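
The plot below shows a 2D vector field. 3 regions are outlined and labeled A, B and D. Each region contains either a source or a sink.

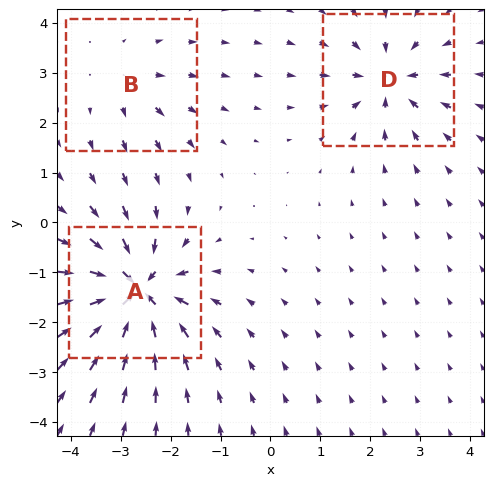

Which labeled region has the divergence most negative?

Divergence at each region's feature centre — A: about -7, B: about +2, D: about -4. Region A is most negative.

A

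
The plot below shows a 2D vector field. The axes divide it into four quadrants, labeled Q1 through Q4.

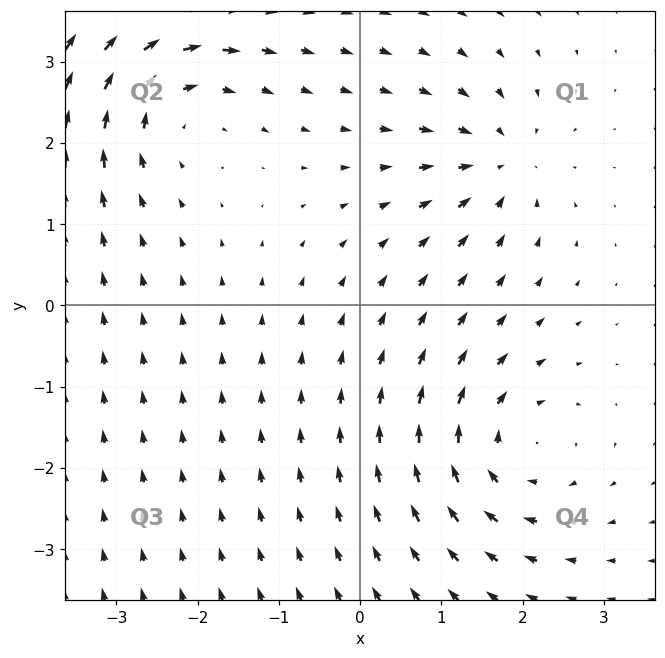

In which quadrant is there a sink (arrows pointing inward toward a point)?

The sink sits at approximately (1.7, 1.8), which lies in quadrant Q1. The divergence there is about -4, negative as expected for a sink.

Q1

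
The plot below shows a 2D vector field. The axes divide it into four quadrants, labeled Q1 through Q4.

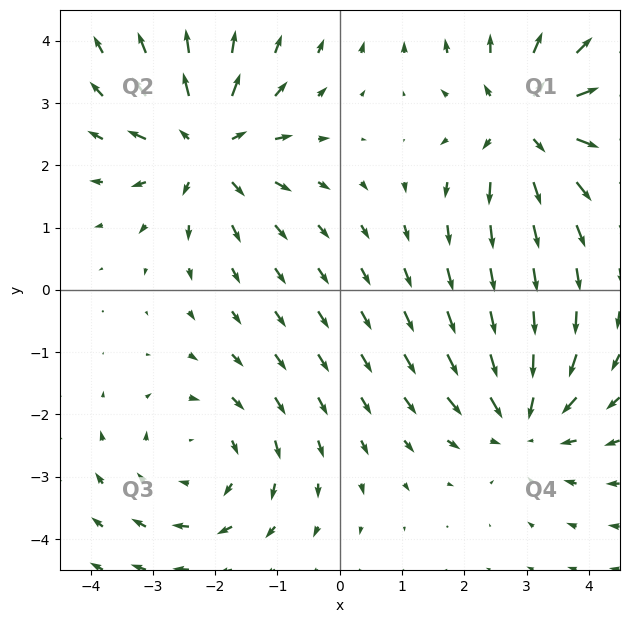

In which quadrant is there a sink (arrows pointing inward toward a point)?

The sink sits at approximately (2.9, -2.1), which lies in quadrant Q4. The divergence there is about -4, negative as expected for a sink.

Q4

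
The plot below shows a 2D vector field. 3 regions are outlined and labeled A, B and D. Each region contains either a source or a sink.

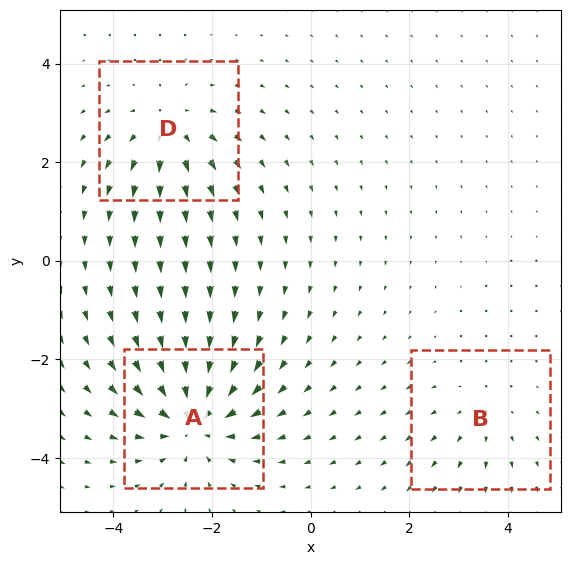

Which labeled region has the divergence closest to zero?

Divergence at each region's feature centre — A: about -5, B: about +2, D: about +3. Region B is closest to zero.

B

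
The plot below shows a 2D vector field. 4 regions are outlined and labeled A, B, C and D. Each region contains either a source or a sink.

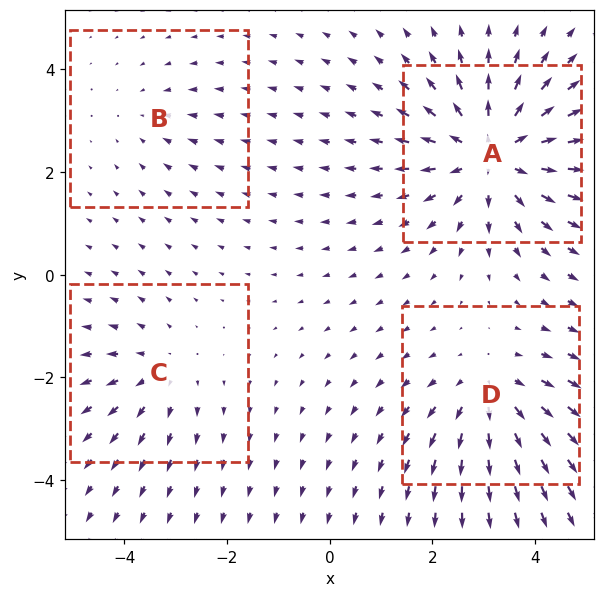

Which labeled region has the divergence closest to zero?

B

Divergence at each region's feature centre — A: about +6, B: about -2, C: about +3, D: about +4. Region B is closest to zero.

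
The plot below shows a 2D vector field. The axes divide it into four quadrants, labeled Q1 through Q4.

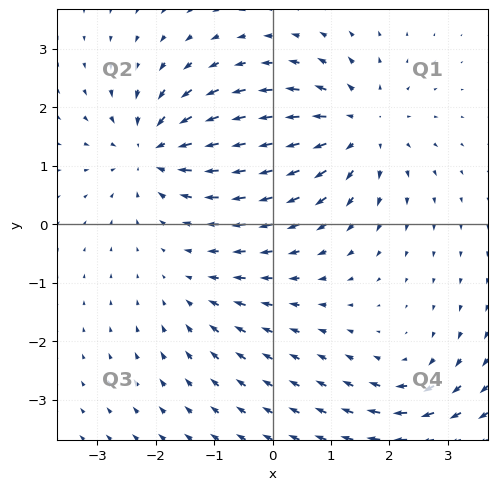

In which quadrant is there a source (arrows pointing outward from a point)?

Q1

The source sits at approximately (1.5, 1.6), which lies in quadrant Q1. The divergence there is about +5, positive as expected for a source.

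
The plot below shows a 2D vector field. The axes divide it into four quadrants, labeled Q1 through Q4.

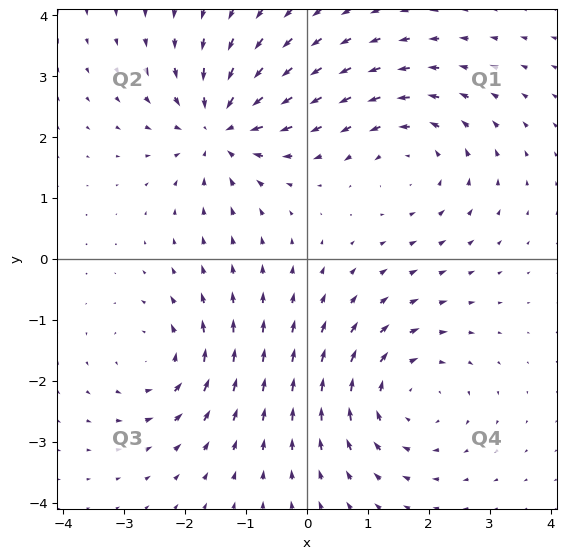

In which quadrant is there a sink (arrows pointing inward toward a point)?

The sink sits at approximately (-1.4, 2.2), which lies in quadrant Q2. The divergence there is about -5, negative as expected for a sink.

Q2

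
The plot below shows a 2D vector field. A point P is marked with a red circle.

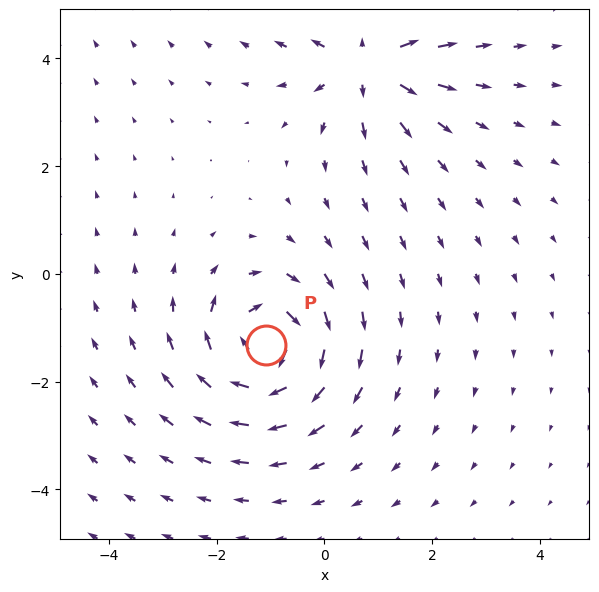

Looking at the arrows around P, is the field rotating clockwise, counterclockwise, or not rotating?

clockwise

Near P at (-1.1, -1.3) the arrows circulate clockwise. The curl (z-component) there is about -5; negative curl means clockwise rotation.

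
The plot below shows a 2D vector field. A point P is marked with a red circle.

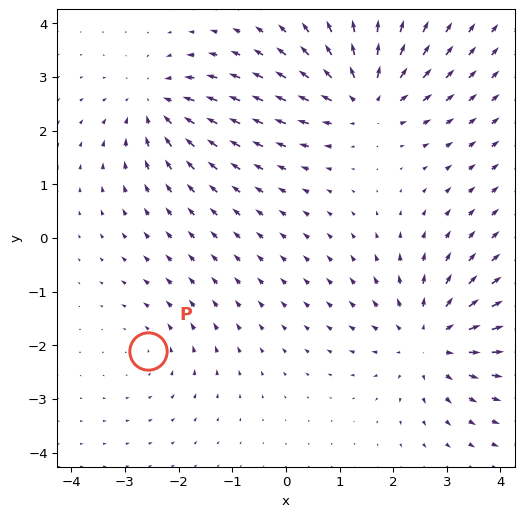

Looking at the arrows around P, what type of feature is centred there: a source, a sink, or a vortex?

At P (-2.6, -2.1) the arrows circulate counterclockwise. Divergence ≈0, curl about +2 — near-zero divergence with nonzero curl is a vortex.

vortex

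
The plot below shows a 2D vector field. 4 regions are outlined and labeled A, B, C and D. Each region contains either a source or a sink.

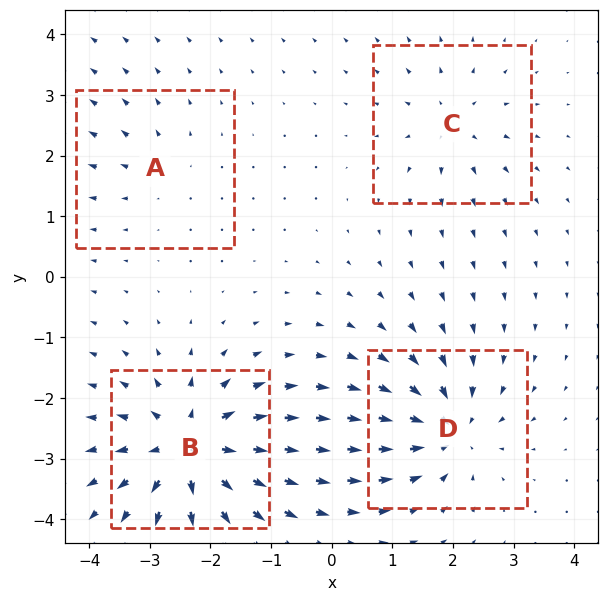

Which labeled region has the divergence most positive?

Divergence at each region's feature centre — A: about +3, B: about +8, C: about +4, D: about -6. Region B is most positive.

B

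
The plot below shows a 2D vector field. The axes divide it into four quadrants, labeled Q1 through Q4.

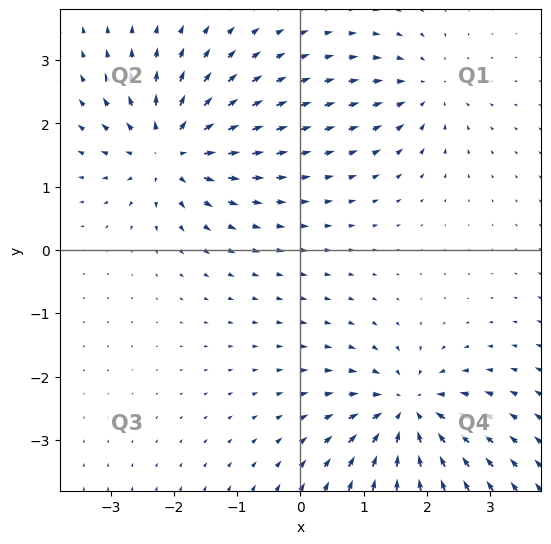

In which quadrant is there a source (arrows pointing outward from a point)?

The source sits at approximately (-2.1, 1.6), which lies in quadrant Q2. The divergence there is about +6, positive as expected for a source.

Q2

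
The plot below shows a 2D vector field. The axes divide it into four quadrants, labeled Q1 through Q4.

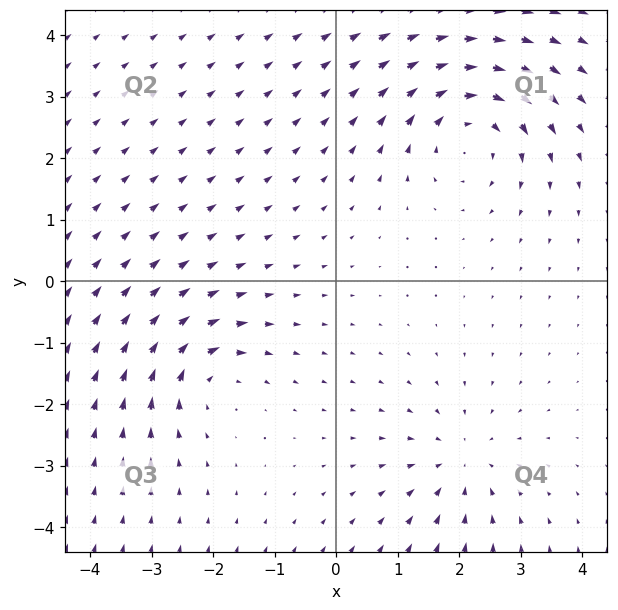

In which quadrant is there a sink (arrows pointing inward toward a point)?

The sink sits at approximately (2.0, -2.9), which lies in quadrant Q4. The divergence there is about -3, negative as expected for a sink.

Q4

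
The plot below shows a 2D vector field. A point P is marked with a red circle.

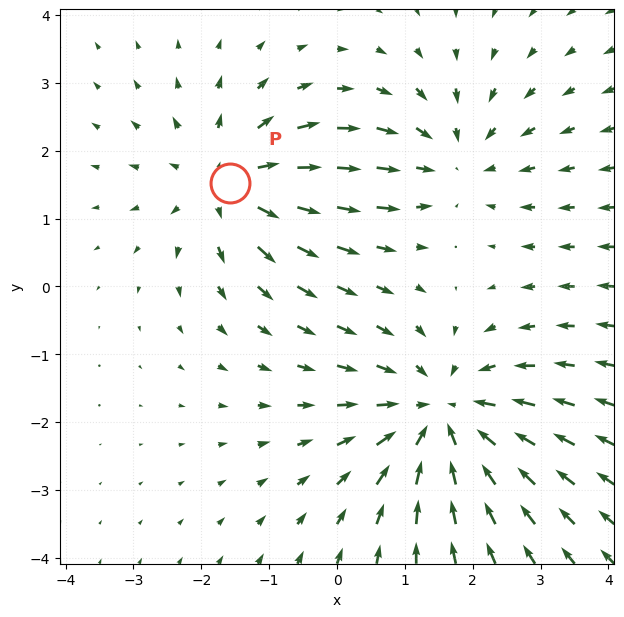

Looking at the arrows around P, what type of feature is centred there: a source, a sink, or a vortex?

source

At P (-1.6, 1.5) the arrows spread outward. Divergence about +3, curl ≈0 — positive divergence with near-zero curl is a source.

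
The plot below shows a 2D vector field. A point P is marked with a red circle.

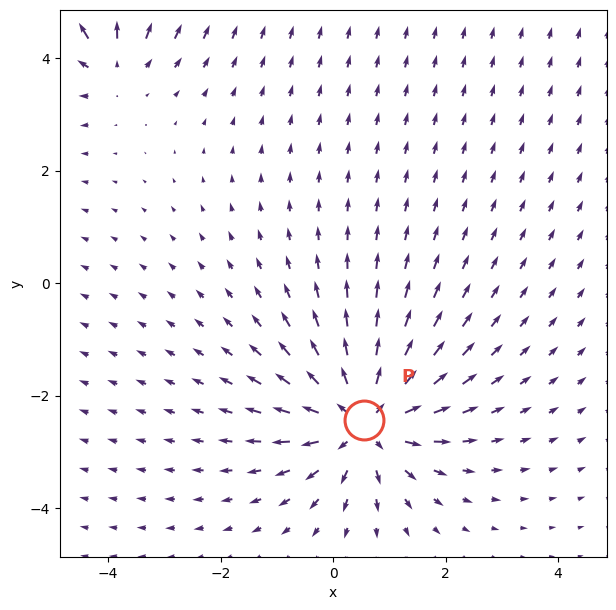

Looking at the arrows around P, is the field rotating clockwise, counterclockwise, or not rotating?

Near P at (0.5, -2.4) the arrows show no circulation. The curl there is ≈0.

not rotating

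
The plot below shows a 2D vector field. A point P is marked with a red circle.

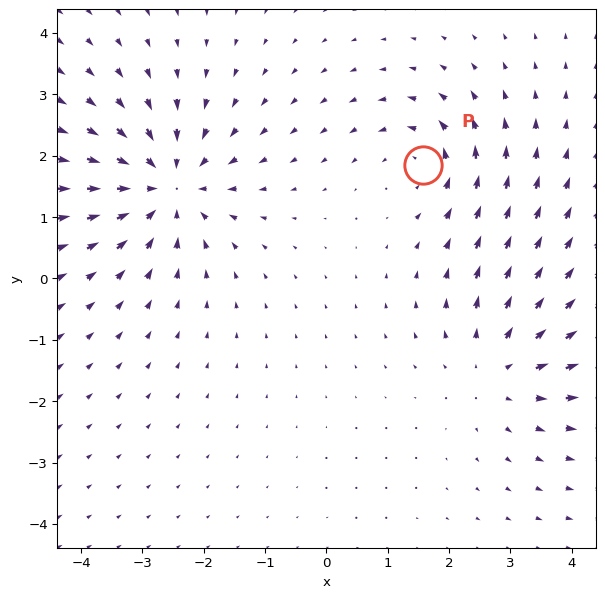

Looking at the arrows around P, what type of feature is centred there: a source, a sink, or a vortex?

vortex

At P (1.6, 1.9) the arrows circulate counterclockwise. Divergence ≈0, curl about +4 — near-zero divergence with nonzero curl is a vortex.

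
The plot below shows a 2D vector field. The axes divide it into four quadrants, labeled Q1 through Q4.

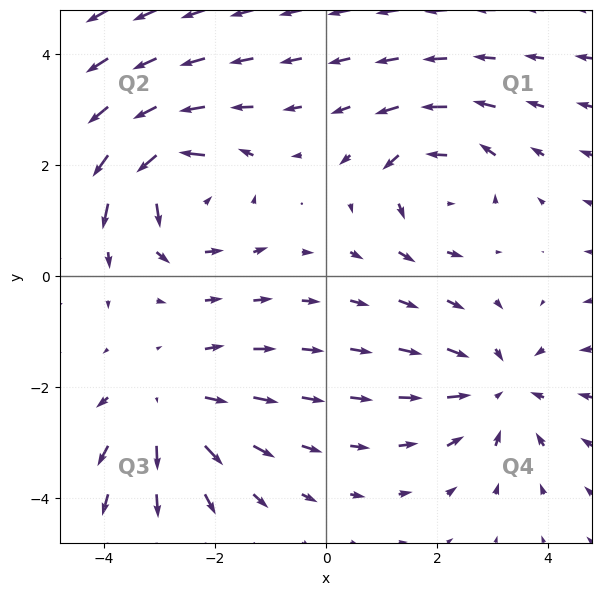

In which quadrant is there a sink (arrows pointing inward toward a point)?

The sink sits at approximately (3.1, -2.0), which lies in quadrant Q4. The divergence there is about -3, negative as expected for a sink.

Q4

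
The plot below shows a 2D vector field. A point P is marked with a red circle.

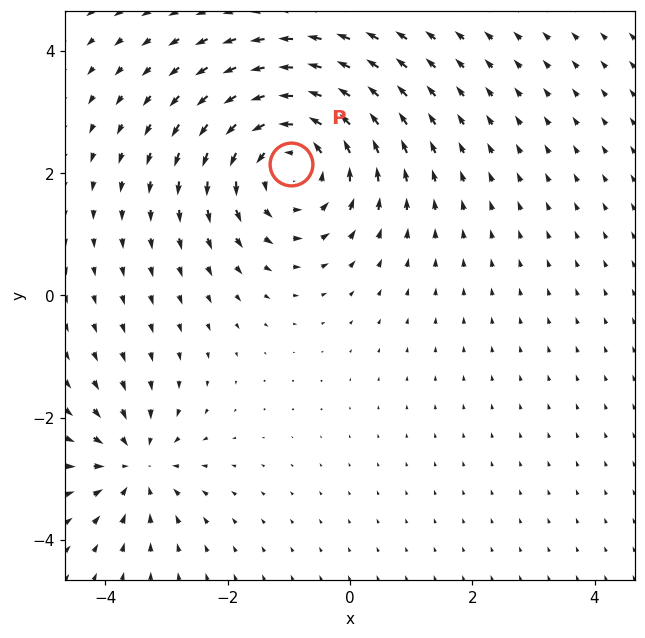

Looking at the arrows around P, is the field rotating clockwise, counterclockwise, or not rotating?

counterclockwise

Near P at (-1.0, 2.2) the arrows circulate counterclockwise. The curl (z-component) there is about +4; positive curl means counterclockwise rotation.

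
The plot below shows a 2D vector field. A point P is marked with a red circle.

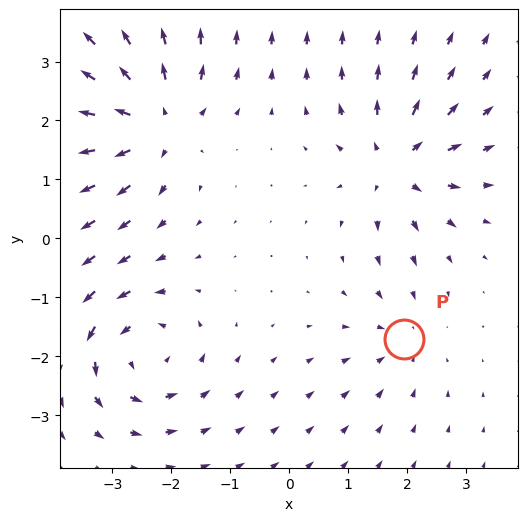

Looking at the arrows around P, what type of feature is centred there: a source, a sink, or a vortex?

sink

At P (1.9, -1.7) the arrows converge inward. Divergence about -3, curl ≈0 — negative divergence with near-zero curl is a sink.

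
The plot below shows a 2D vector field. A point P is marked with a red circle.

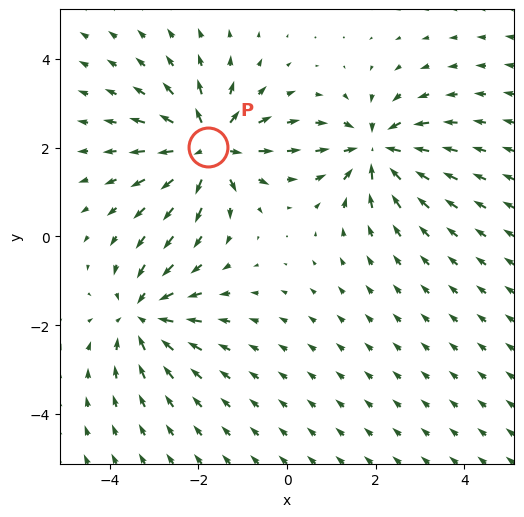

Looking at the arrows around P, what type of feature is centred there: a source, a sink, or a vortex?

At P (-1.8, 2.0) the arrows spread outward. Divergence about +5, curl ≈0 — positive divergence with near-zero curl is a source.

source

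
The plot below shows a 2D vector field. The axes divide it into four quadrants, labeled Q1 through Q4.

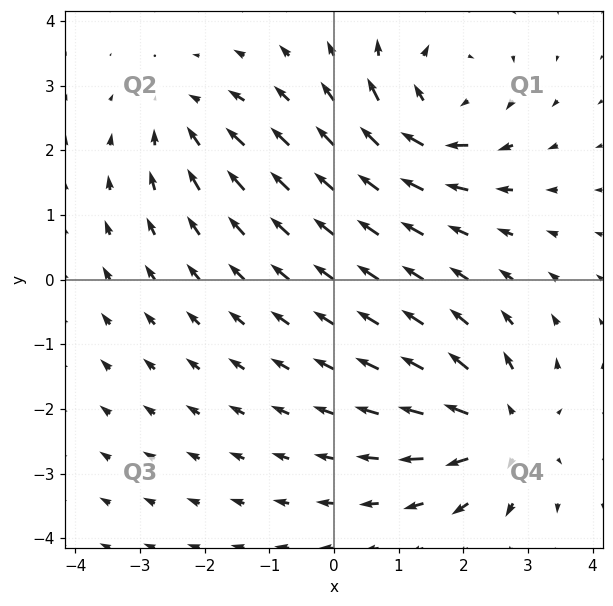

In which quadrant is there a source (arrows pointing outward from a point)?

The source sits at approximately (2.6, -2.3), which lies in quadrant Q4. The divergence there is about +5, positive as expected for a source.

Q4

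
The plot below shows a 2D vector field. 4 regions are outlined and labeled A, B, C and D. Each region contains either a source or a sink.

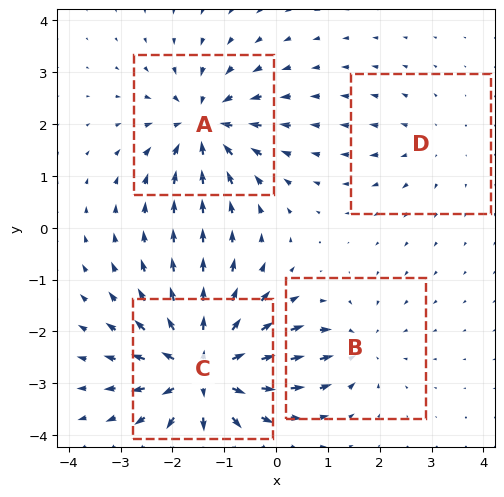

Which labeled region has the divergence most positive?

C

Divergence at each region's feature centre — A: about -6, B: about -4, C: about +8, D: about +2. Region C is most positive.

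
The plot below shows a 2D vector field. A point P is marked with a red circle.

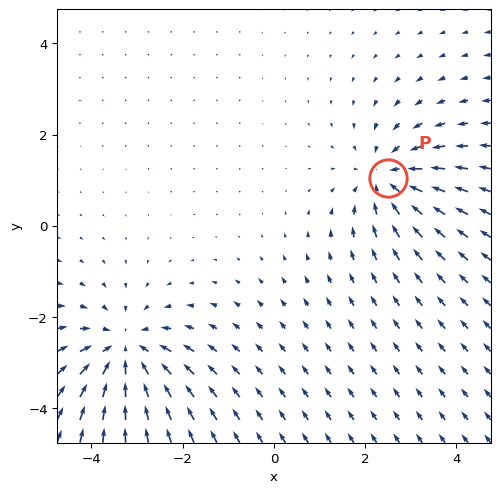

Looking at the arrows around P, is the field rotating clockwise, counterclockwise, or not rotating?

not rotating

Near P at (2.5, 1.0) the arrows show no circulation. The curl there is ≈0.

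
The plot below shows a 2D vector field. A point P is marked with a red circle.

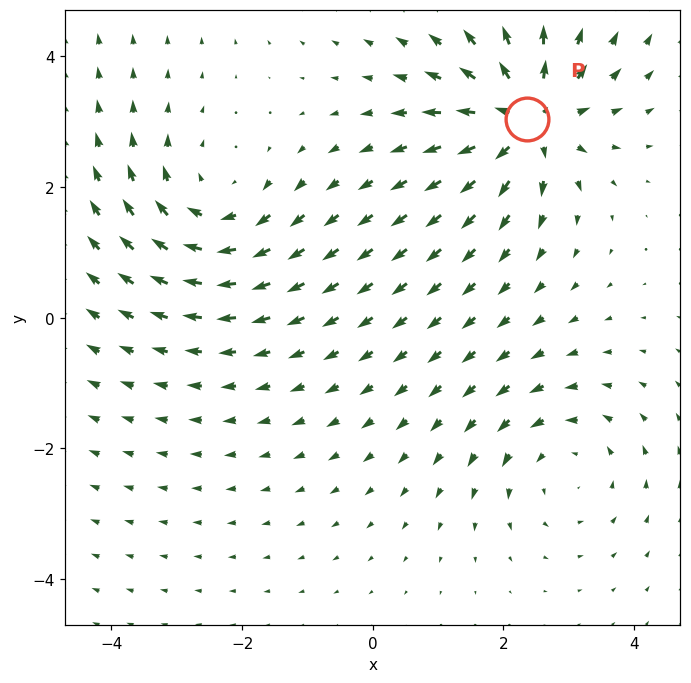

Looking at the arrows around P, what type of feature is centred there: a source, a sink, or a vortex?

At P (2.4, 3.0) the arrows spread outward. Divergence about +6, curl ≈0 — positive divergence with near-zero curl is a source.

source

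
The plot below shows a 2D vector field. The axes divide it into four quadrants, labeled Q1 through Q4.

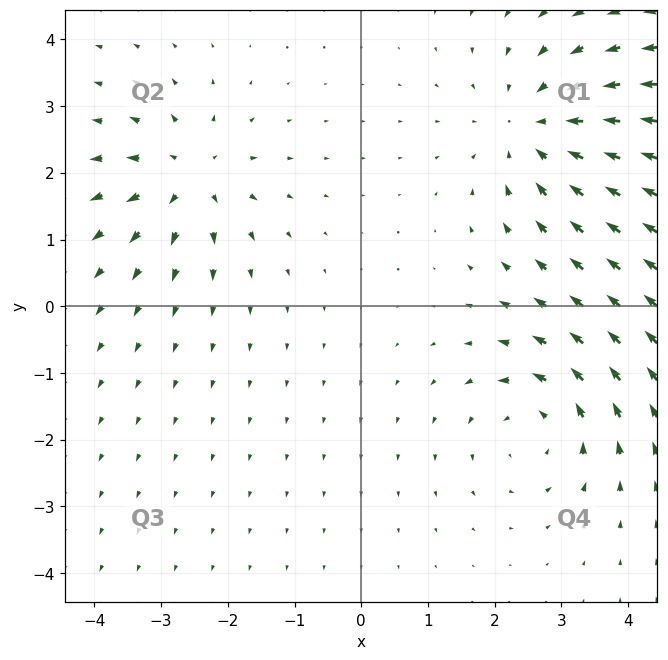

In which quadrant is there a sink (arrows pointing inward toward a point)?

The sink sits at approximately (2.6, 2.6), which lies in quadrant Q1. The divergence there is about -4, negative as expected for a sink.

Q1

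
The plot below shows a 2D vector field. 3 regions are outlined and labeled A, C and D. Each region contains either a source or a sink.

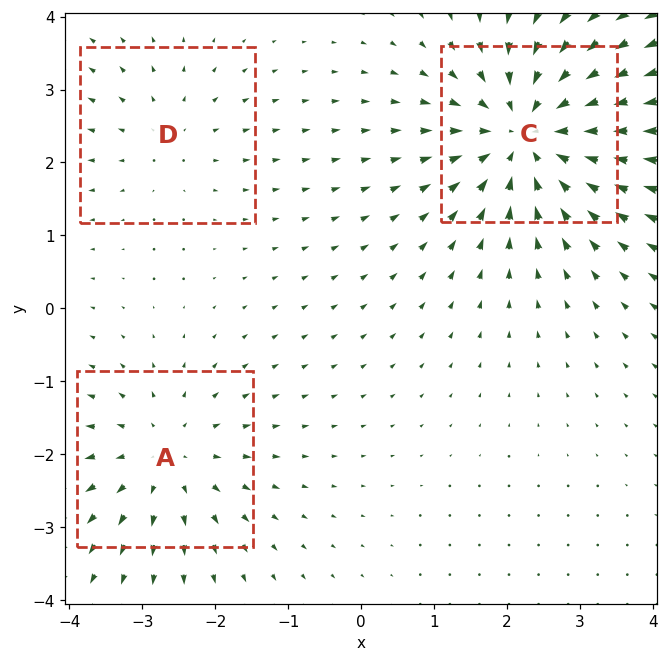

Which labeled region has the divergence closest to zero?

D

Divergence at each region's feature centre — A: about +3, C: about -5, D: about +2. Region D is closest to zero.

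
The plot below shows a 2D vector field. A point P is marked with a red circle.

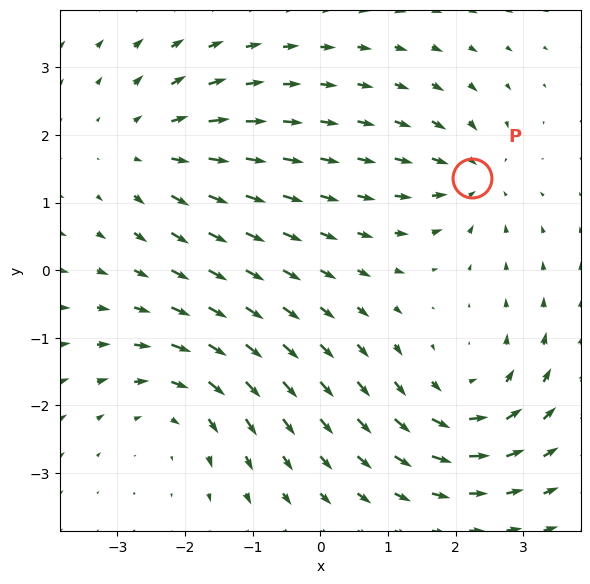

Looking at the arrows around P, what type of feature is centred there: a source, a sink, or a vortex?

At P (2.2, 1.4) the arrows converge inward. Divergence about -4, curl ≈0 — negative divergence with near-zero curl is a sink.

sink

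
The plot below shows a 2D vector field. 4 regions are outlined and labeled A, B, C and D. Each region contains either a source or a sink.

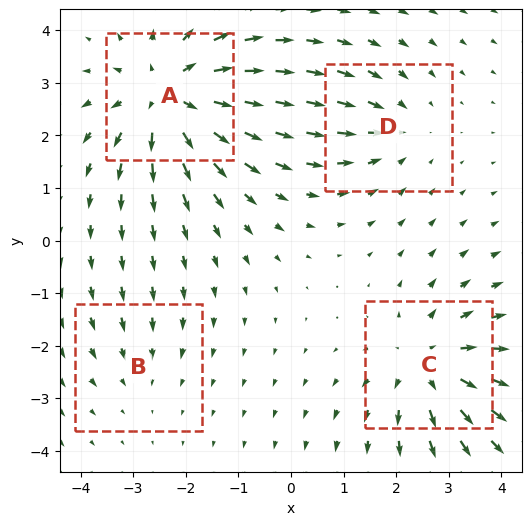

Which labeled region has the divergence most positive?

A

Divergence at each region's feature centre — A: about +6, B: about -2, C: about +5, D: about -3. Region A is most positive.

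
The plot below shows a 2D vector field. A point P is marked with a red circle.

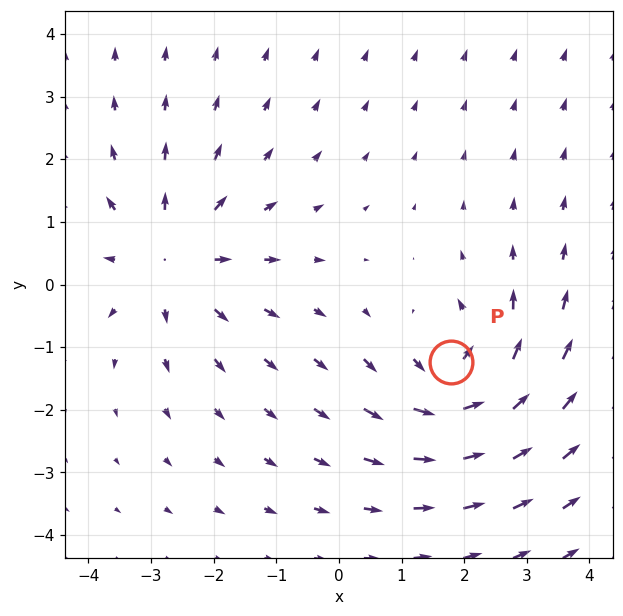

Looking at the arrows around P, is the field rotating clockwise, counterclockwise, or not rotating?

counterclockwise

Near P at (1.8, -1.2) the arrows circulate counterclockwise. The curl (z-component) there is about +5; positive curl means counterclockwise rotation.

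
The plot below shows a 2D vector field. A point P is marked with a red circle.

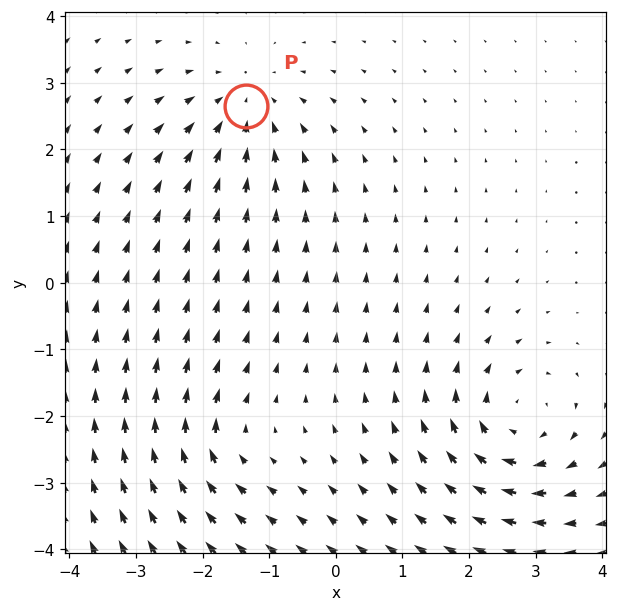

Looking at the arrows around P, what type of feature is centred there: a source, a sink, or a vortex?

sink

At P (-1.4, 2.7) the arrows converge inward. Divergence about -4, curl ≈0 — negative divergence with near-zero curl is a sink.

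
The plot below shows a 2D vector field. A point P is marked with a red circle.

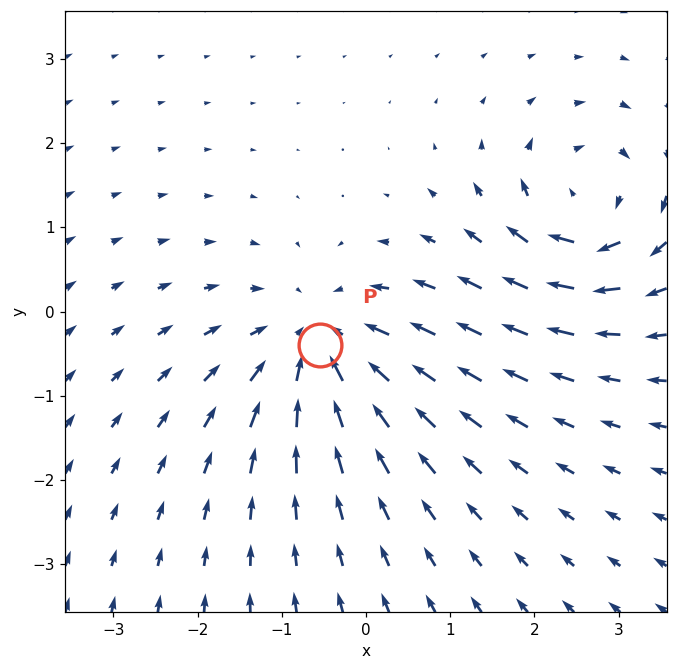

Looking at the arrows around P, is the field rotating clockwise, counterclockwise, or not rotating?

Near P at (-0.6, -0.4) the arrows show no circulation. The curl there is ≈0.

not rotating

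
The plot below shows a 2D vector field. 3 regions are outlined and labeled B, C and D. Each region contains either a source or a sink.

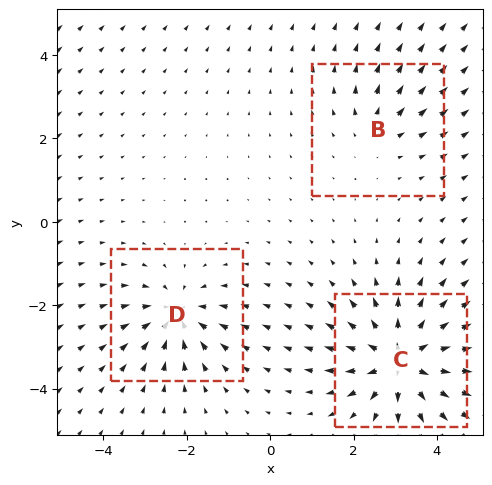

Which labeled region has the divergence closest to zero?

B

Divergence at each region's feature centre — B: about +2, C: about +5, D: about -4. Region B is closest to zero.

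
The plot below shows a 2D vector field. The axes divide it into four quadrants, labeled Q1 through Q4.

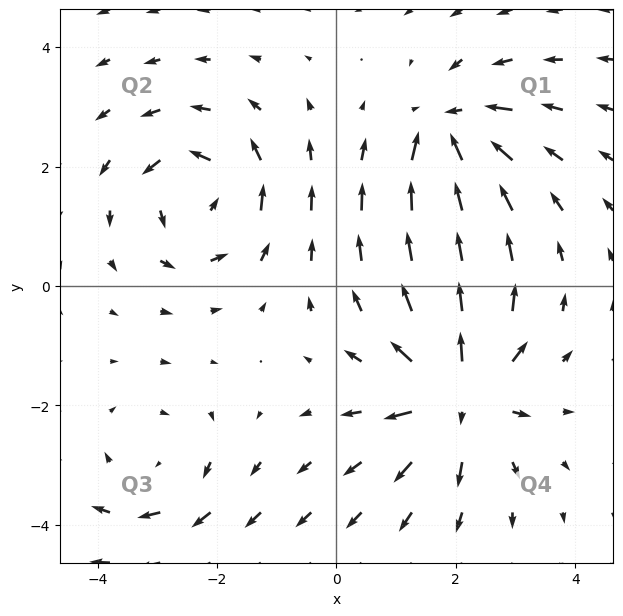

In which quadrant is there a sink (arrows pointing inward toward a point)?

The sink sits at approximately (1.9, 2.6), which lies in quadrant Q1. The divergence there is about -5, negative as expected for a sink.

Q1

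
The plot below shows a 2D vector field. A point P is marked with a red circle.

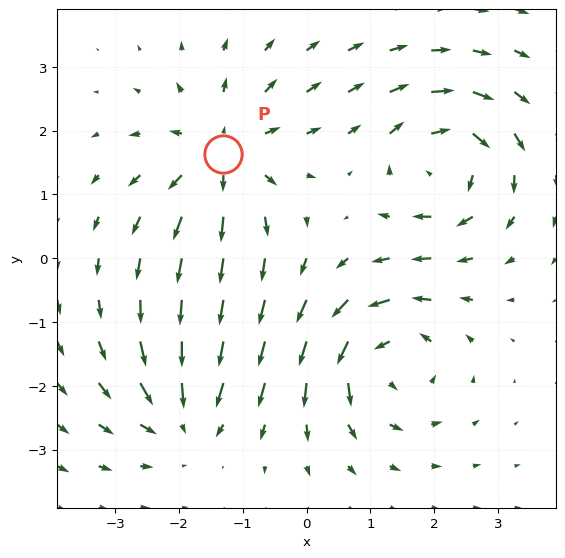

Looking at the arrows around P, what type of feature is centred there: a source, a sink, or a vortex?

source

At P (-1.3, 1.6) the arrows spread outward. Divergence about +4, curl ≈0 — positive divergence with near-zero curl is a source.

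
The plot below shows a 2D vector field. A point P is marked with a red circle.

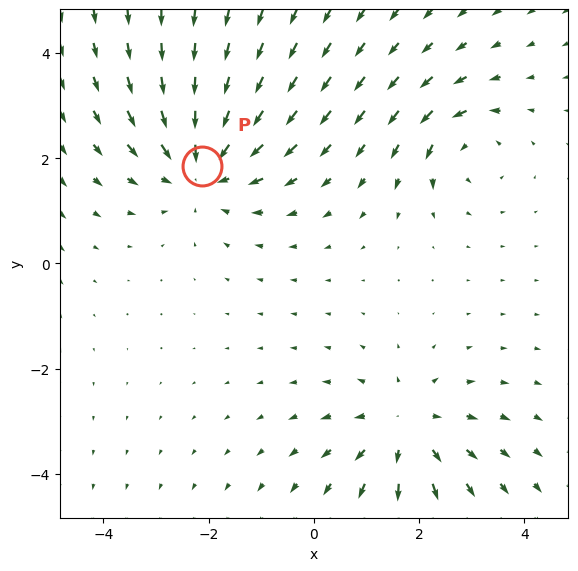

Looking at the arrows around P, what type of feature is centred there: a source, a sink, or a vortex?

At P (-2.1, 1.8) the arrows converge inward. Divergence about -4, curl ≈0 — negative divergence with near-zero curl is a sink.

sink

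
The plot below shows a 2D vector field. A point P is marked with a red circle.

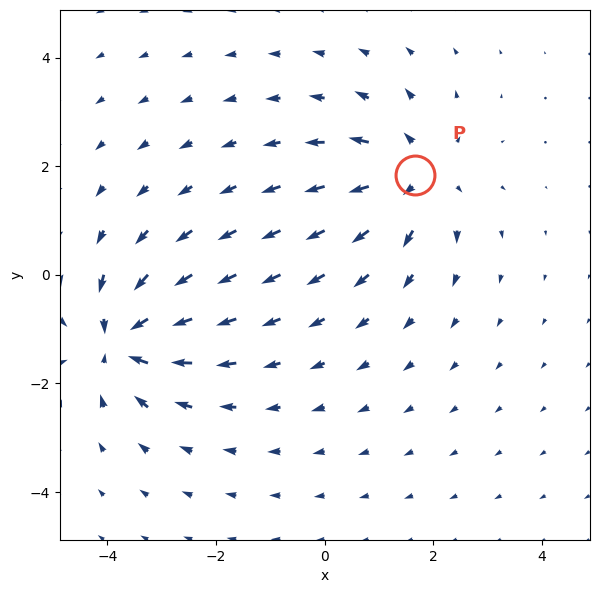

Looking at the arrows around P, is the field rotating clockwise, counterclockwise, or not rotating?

not rotating

Near P at (1.7, 1.8) the arrows show no circulation. The curl there is ≈0.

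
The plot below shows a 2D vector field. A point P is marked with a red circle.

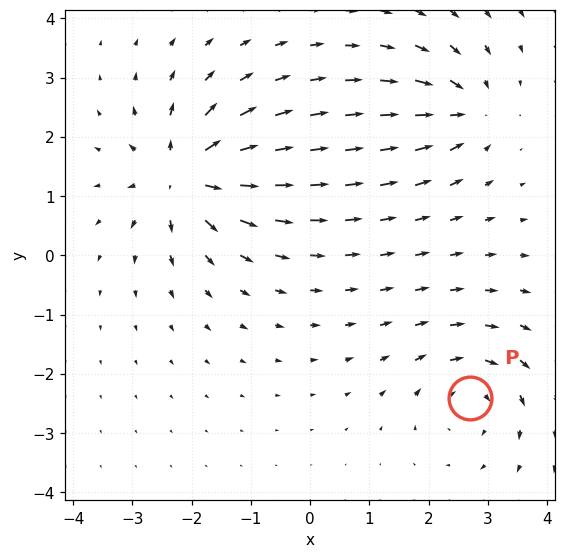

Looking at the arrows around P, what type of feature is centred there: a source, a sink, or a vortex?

vortex

At P (2.7, -2.4) the arrows circulate clockwise. Divergence ≈0, curl about -3 — near-zero divergence with nonzero curl is a vortex.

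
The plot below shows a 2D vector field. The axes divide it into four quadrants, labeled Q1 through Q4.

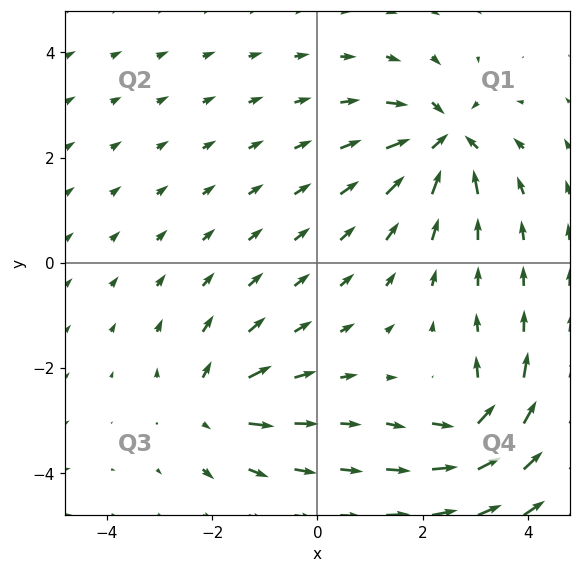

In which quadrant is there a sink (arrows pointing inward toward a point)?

Q1

The sink sits at approximately (2.4, 2.3), which lies in quadrant Q1. The divergence there is about -5, negative as expected for a sink.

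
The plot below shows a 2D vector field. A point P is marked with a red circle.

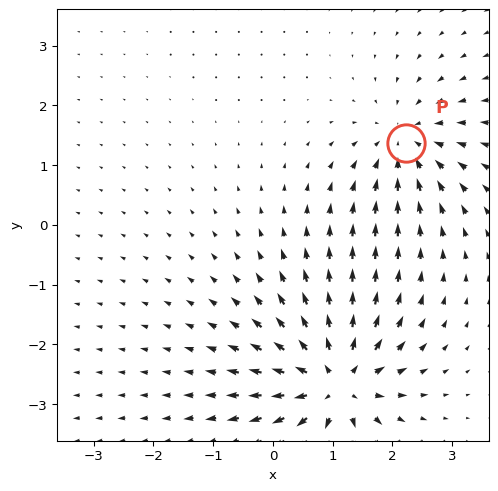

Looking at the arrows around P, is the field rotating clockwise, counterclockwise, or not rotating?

not rotating

Near P at (2.2, 1.4) the arrows show no circulation. The curl there is ≈0.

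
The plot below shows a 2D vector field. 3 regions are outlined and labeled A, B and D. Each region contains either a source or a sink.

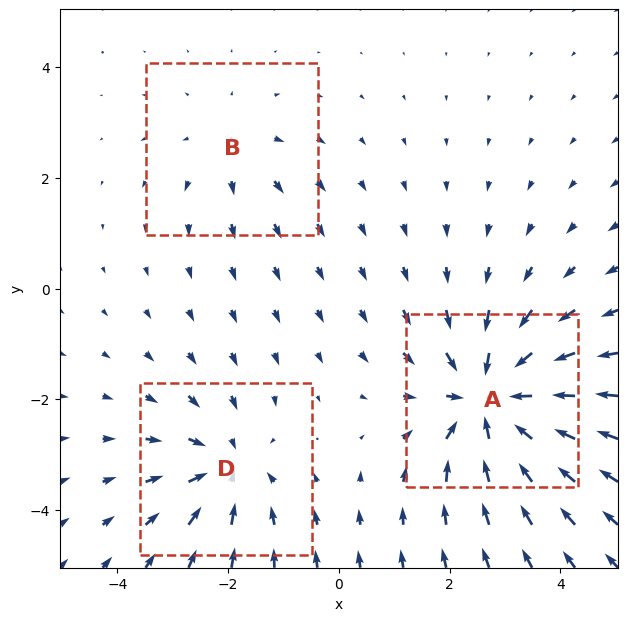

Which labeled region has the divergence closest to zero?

B

Divergence at each region's feature centre — A: about -5, B: about +2, D: about -3. Region B is closest to zero.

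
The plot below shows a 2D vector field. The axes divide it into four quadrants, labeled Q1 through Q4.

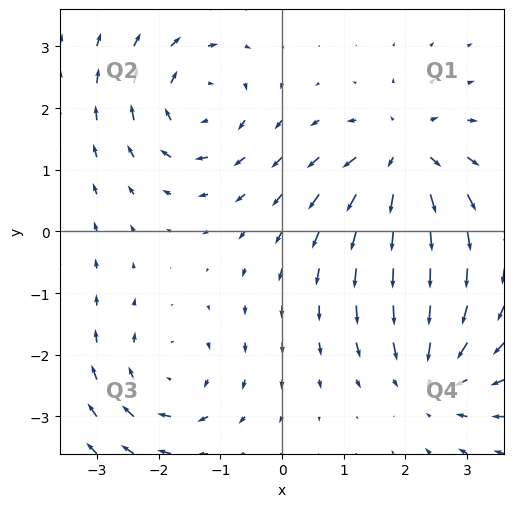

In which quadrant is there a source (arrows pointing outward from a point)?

Q1

The source sits at approximately (2.0, 1.2), which lies in quadrant Q1. The divergence there is about +6, positive as expected for a source.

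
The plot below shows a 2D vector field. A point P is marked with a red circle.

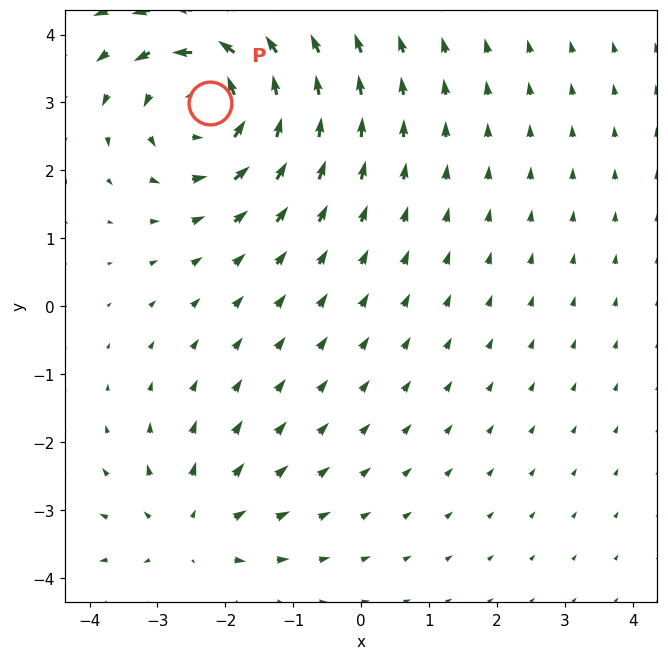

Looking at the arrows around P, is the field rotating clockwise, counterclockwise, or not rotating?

counterclockwise

Near P at (-2.2, 3.0) the arrows circulate counterclockwise. The curl (z-component) there is about +4; positive curl means counterclockwise rotation.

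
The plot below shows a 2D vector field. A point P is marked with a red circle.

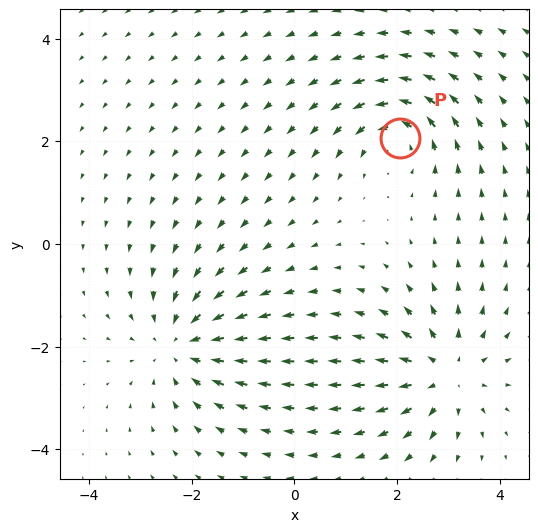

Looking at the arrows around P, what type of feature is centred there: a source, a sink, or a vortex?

vortex

At P (2.1, 2.1) the arrows circulate counterclockwise. Divergence ≈0, curl about +3 — near-zero divergence with nonzero curl is a vortex.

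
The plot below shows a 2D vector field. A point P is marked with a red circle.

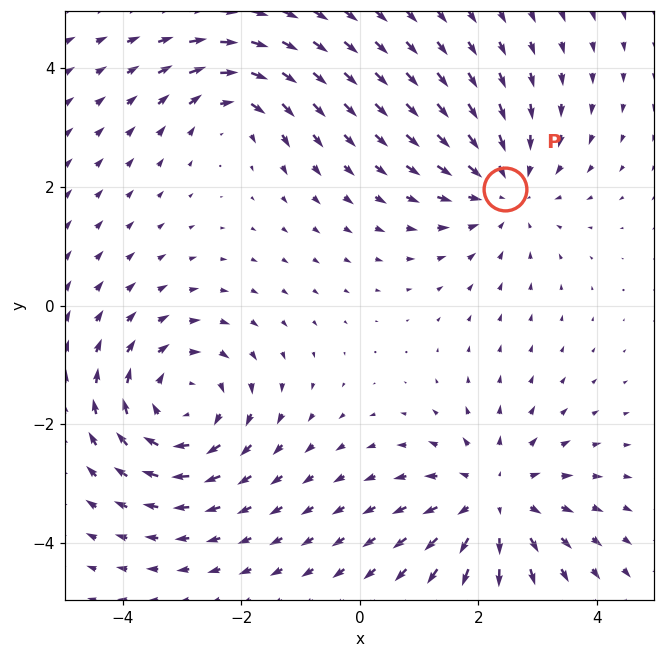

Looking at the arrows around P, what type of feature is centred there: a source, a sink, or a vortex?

sink

At P (2.5, 2.0) the arrows converge inward. Divergence about -3, curl ≈0 — negative divergence with near-zero curl is a sink.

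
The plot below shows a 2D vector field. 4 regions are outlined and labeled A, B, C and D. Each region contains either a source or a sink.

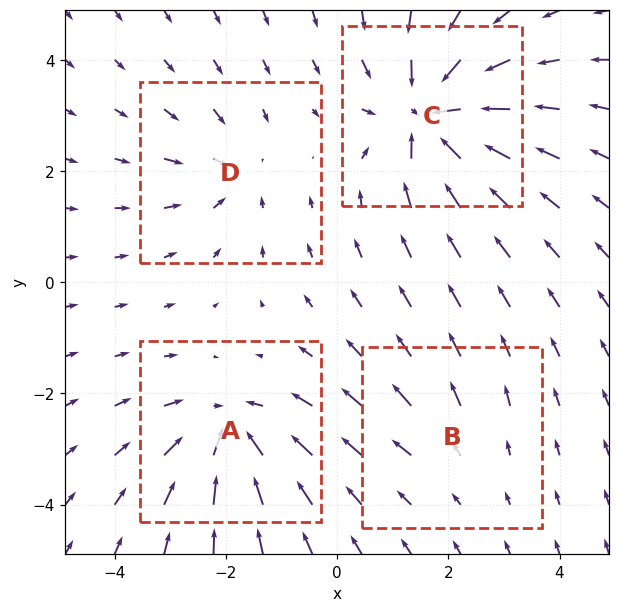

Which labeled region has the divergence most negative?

C

Divergence at each region's feature centre — A: about -6, B: about +2, C: about -8, D: about -4. Region C is most negative.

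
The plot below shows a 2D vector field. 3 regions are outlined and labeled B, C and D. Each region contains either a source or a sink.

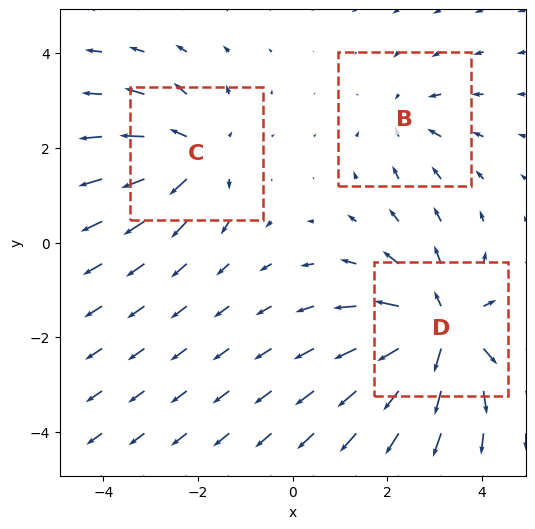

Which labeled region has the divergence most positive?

D

Divergence at each region's feature centre — B: about -2, C: about +4, D: about +5. Region D is most positive.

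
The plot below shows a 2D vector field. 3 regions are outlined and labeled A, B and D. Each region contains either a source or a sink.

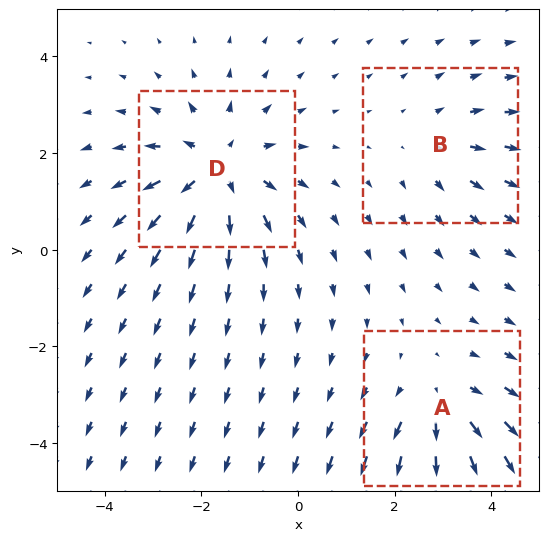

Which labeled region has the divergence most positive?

D

Divergence at each region's feature centre — A: about +3, B: about +2, D: about +4. Region D is most positive.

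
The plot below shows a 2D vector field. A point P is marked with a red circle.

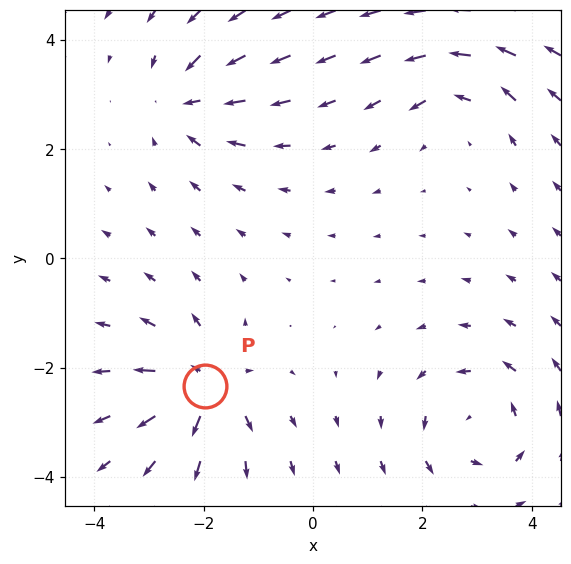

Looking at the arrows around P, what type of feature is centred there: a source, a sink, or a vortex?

source

At P (-2.0, -2.3) the arrows spread outward. Divergence about +6, curl ≈0 — positive divergence with near-zero curl is a source.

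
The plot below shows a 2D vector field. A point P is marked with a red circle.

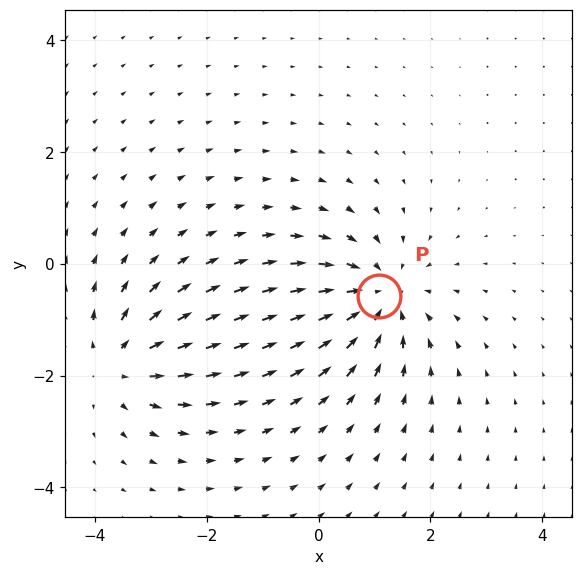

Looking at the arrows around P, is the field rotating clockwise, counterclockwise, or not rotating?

Near P at (1.1, -0.6) the arrows show no circulation. The curl there is ≈0.

not rotating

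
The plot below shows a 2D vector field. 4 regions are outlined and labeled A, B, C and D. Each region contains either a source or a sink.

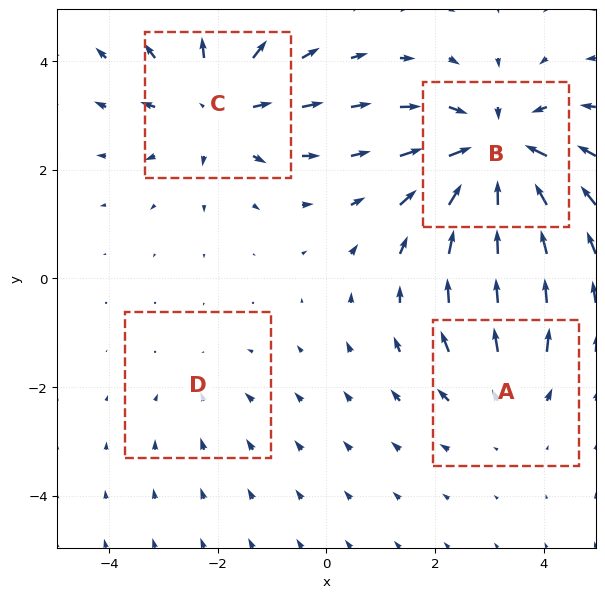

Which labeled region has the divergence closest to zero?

D

Divergence at each region's feature centre — A: about +3, B: about -6, C: about +4, D: about -2. Region D is closest to zero.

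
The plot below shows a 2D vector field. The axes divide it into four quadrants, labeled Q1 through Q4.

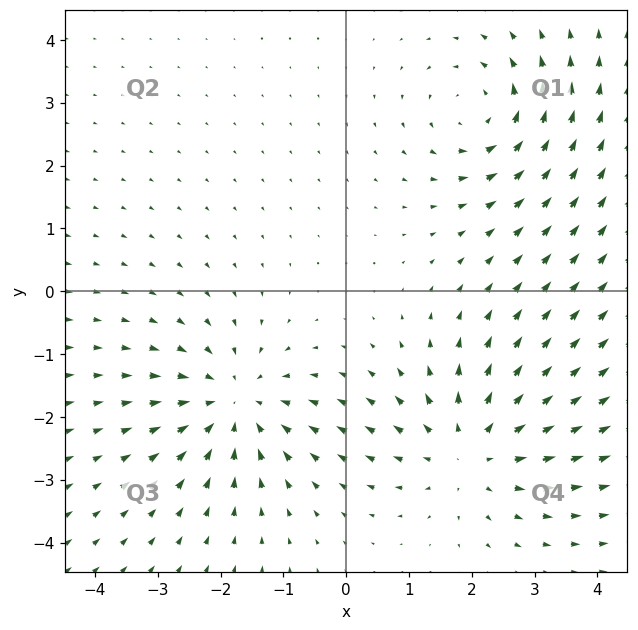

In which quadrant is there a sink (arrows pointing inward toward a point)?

Q3

The sink sits at approximately (-1.8, -1.8), which lies in quadrant Q3. The divergence there is about -5, negative as expected for a sink.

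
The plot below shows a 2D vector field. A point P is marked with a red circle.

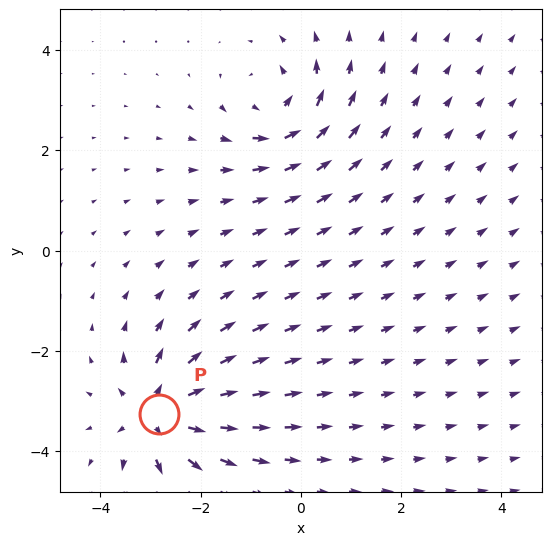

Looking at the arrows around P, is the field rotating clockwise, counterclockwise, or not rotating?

not rotating

Near P at (-2.8, -3.3) the arrows show no circulation. The curl there is ≈0.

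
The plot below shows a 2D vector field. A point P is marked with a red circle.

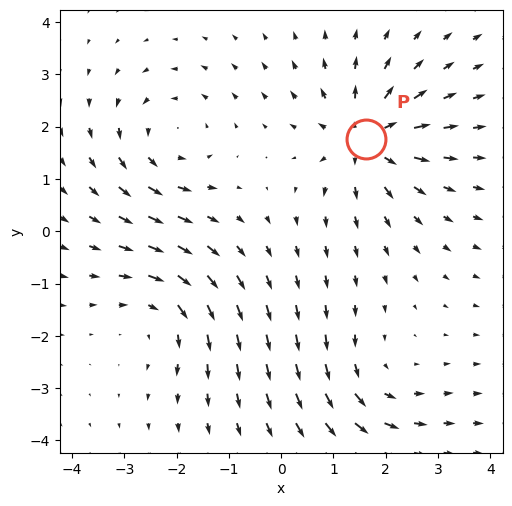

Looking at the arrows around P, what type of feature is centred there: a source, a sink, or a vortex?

At P (1.6, 1.8) the arrows spread outward. Divergence about +5, curl ≈0 — positive divergence with near-zero curl is a source.

source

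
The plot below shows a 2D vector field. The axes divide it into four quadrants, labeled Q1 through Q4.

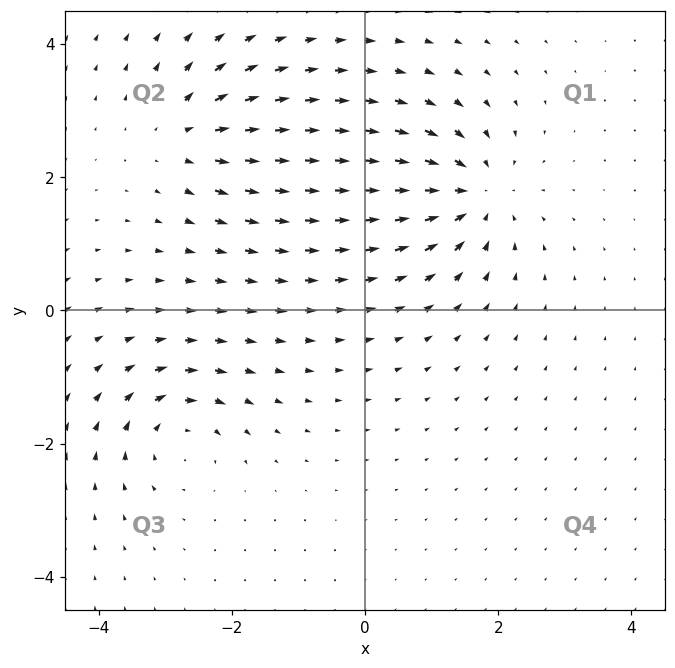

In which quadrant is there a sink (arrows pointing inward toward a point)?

The sink sits at approximately (1.6, 1.7), which lies in quadrant Q1. The divergence there is about -5, negative as expected for a sink.

Q1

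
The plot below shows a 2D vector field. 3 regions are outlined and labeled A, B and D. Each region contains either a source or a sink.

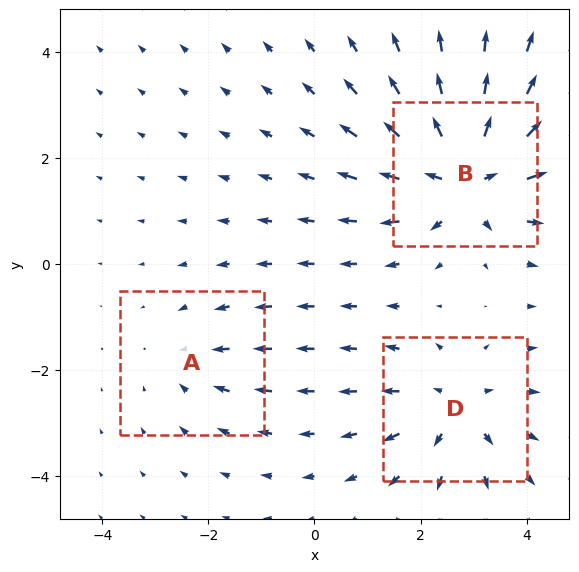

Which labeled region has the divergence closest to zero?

Divergence at each region's feature centre — A: about -2, B: about +5, D: about +3. Region A is closest to zero.

A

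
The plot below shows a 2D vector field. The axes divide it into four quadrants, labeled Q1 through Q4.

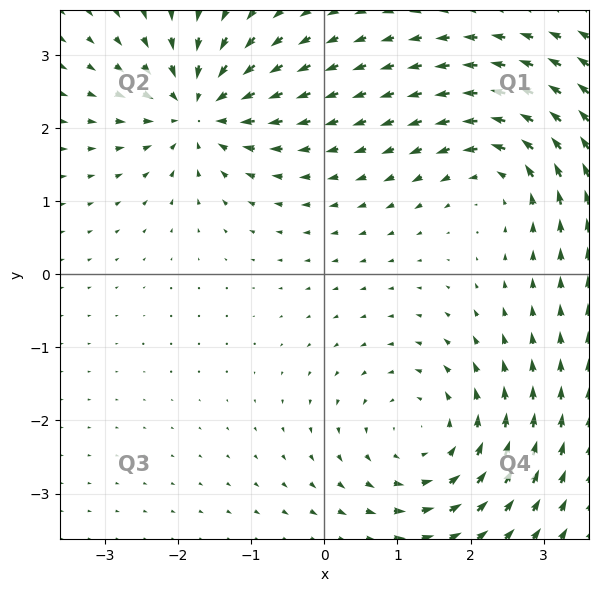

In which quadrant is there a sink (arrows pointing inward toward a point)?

The sink sits at approximately (-1.7, 2.3), which lies in quadrant Q2. The divergence there is about -6, negative as expected for a sink.

Q2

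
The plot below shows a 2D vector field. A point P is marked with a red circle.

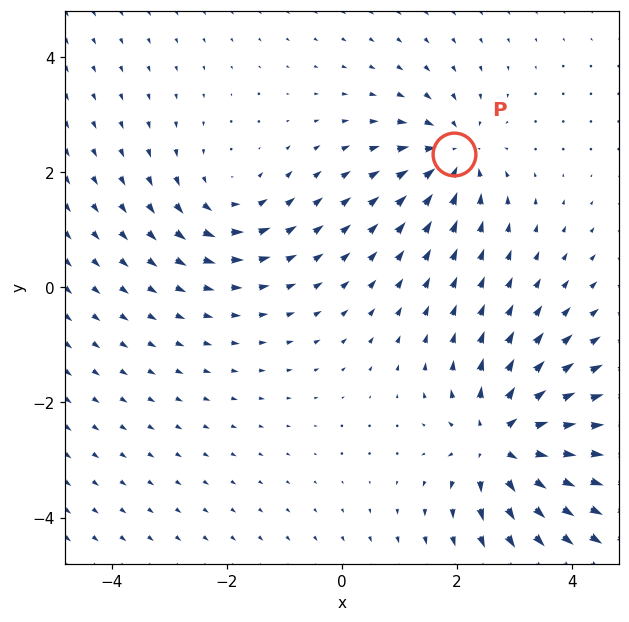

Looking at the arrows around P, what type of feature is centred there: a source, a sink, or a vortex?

At P (1.9, 2.3) the arrows converge inward. Divergence about -4, curl ≈0 — negative divergence with near-zero curl is a sink.

sink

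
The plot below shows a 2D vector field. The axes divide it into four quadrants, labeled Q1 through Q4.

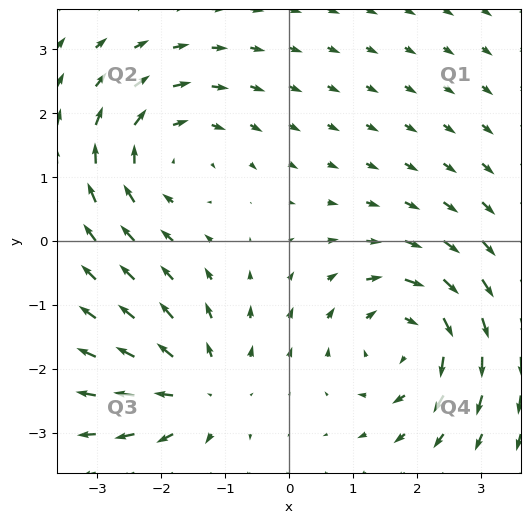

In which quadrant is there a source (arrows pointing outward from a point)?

Q3

The source sits at approximately (-1.4, -2.4), which lies in quadrant Q3. The divergence there is about +3, positive as expected for a source.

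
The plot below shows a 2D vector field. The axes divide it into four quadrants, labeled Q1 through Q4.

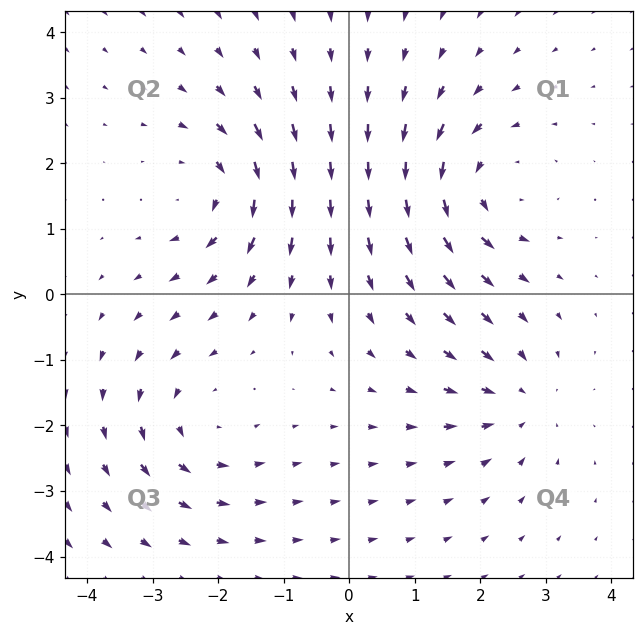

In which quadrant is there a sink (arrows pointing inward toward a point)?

Q4

The sink sits at approximately (2.6, -1.6), which lies in quadrant Q4. The divergence there is about -4, negative as expected for a sink.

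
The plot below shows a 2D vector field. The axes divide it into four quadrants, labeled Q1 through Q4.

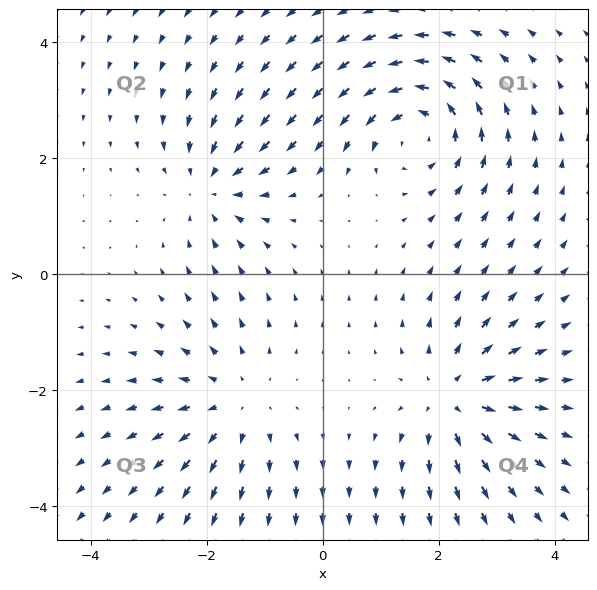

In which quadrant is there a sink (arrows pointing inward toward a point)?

Q2

The sink sits at approximately (-1.9, 1.5), which lies in quadrant Q2. The divergence there is about -4, negative as expected for a sink.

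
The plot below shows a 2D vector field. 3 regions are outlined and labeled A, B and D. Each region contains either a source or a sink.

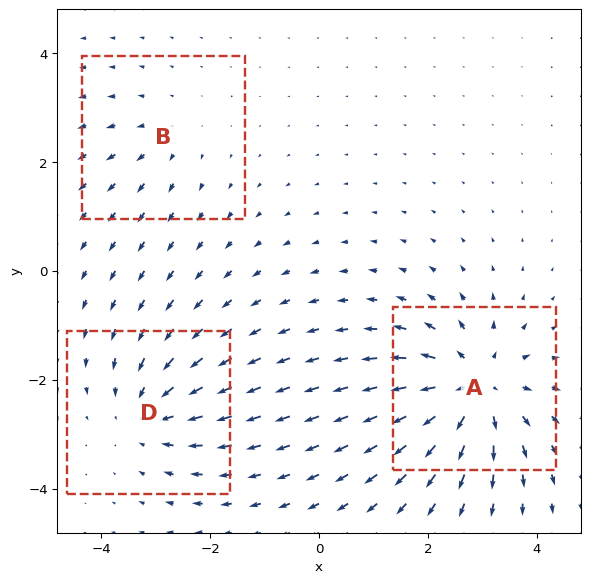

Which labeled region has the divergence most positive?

A

Divergence at each region's feature centre — A: about +5, B: about +2, D: about -3. Region A is most positive.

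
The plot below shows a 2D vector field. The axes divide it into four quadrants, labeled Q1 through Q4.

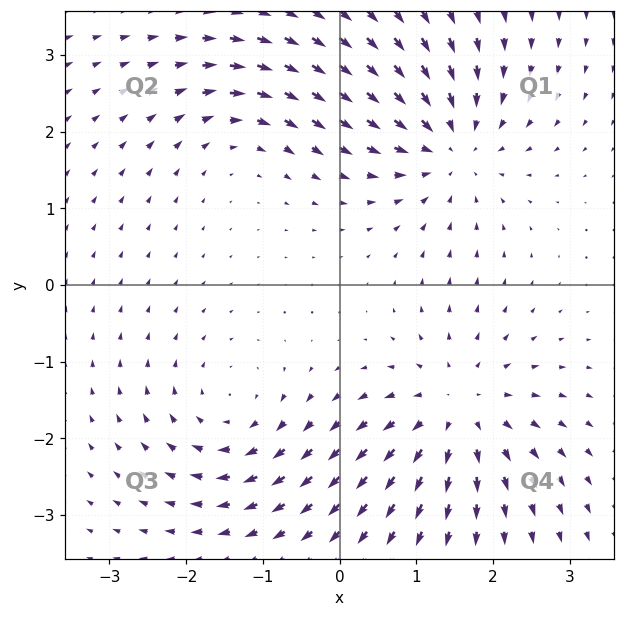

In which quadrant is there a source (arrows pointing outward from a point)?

Q4

The source sits at approximately (1.5, -1.6), which lies in quadrant Q4. The divergence there is about +5, positive as expected for a source.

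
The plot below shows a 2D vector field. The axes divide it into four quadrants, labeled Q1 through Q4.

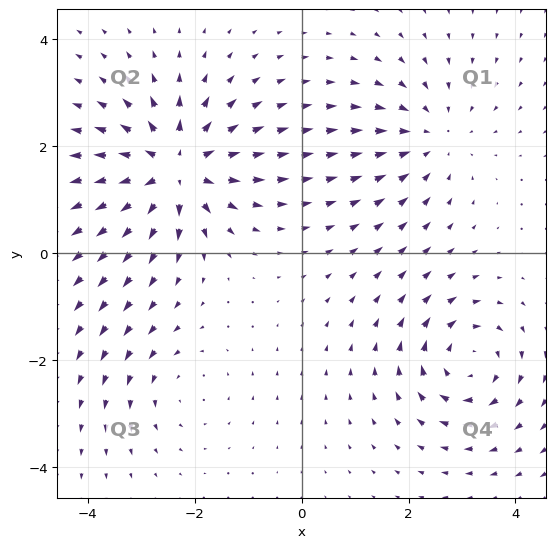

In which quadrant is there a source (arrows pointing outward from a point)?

The source sits at approximately (-2.4, 1.6), which lies in quadrant Q2. The divergence there is about +6, positive as expected for a source.

Q2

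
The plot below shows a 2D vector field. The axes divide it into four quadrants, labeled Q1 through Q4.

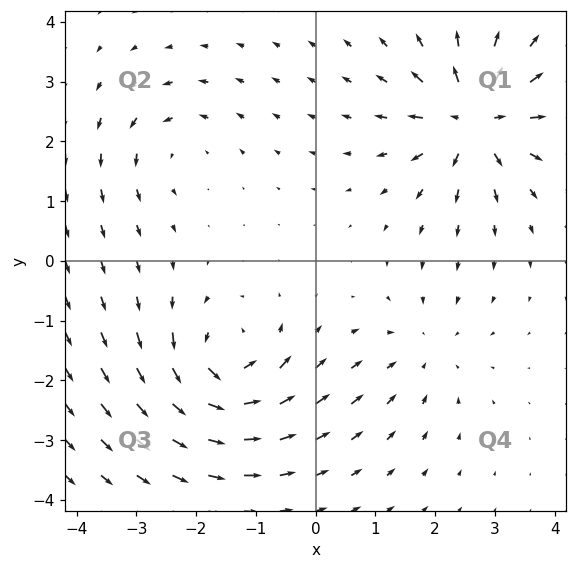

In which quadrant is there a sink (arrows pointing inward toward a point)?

The sink sits at approximately (1.8, -1.5), which lies in quadrant Q4. The divergence there is about -3, negative as expected for a sink.

Q4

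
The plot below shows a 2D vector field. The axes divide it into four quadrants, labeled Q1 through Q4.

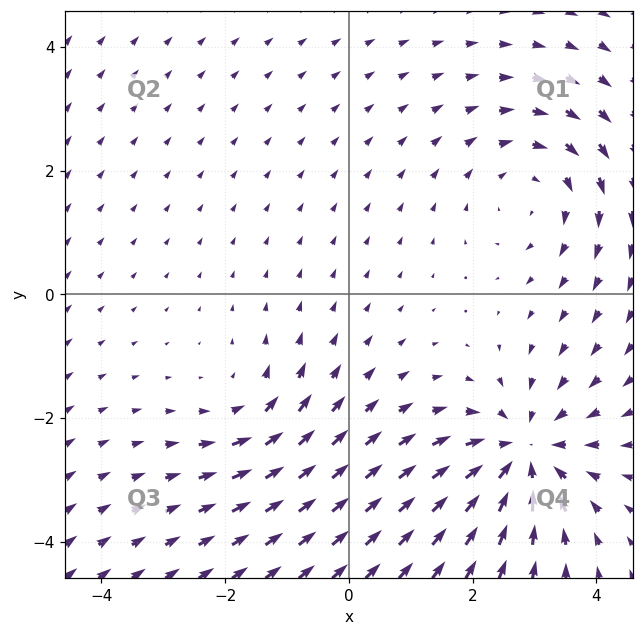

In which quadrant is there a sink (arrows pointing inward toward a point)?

Q4

The sink sits at approximately (2.8, -2.6), which lies in quadrant Q4. The divergence there is about -5, negative as expected for a sink.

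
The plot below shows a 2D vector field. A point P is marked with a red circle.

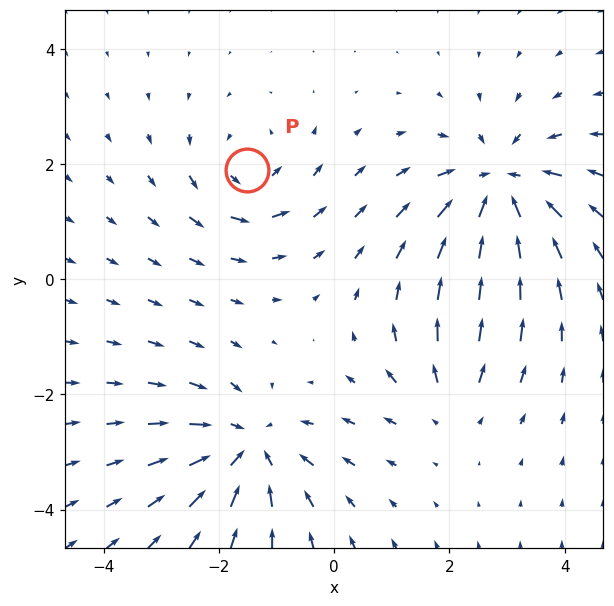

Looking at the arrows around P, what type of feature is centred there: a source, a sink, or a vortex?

vortex

At P (-1.5, 1.9) the arrows circulate counterclockwise. Divergence ≈0, curl about +4 — near-zero divergence with nonzero curl is a vortex.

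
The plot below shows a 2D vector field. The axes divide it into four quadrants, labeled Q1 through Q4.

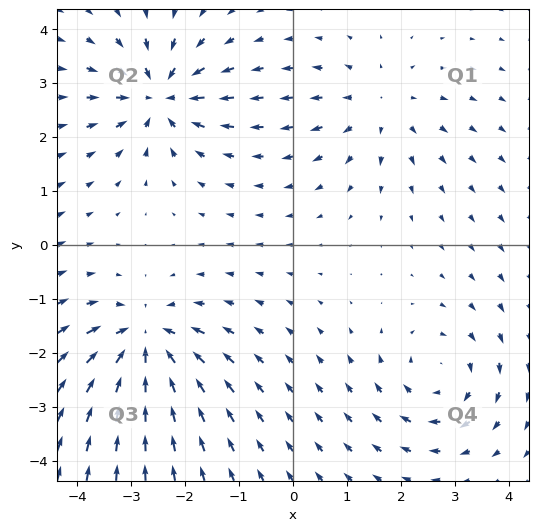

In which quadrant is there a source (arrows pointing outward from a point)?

The source sits at approximately (1.6, 2.6), which lies in quadrant Q1. The divergence there is about +3, positive as expected for a source.

Q1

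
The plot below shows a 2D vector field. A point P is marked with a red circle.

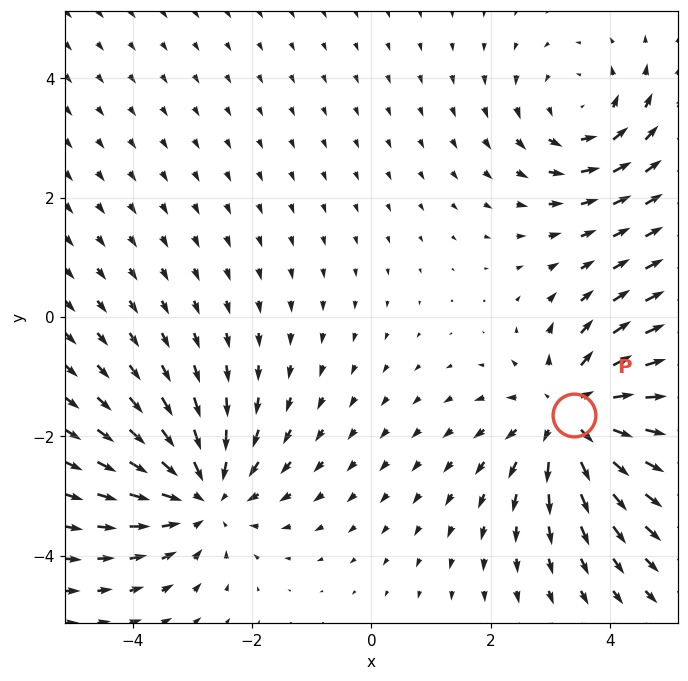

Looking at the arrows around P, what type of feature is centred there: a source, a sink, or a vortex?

At P (3.4, -1.6) the arrows spread outward. Divergence about +4, curl ≈0 — positive divergence with near-zero curl is a source.

source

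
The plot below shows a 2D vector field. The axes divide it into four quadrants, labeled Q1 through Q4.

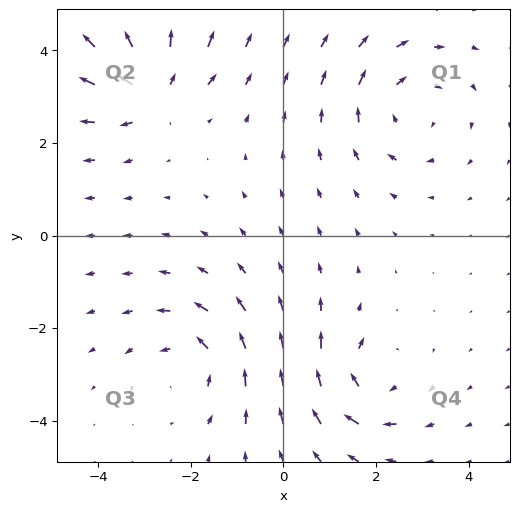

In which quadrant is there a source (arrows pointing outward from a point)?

The source sits at approximately (-2.8, 3.2), which lies in quadrant Q2. The divergence there is about +6, positive as expected for a source.

Q2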